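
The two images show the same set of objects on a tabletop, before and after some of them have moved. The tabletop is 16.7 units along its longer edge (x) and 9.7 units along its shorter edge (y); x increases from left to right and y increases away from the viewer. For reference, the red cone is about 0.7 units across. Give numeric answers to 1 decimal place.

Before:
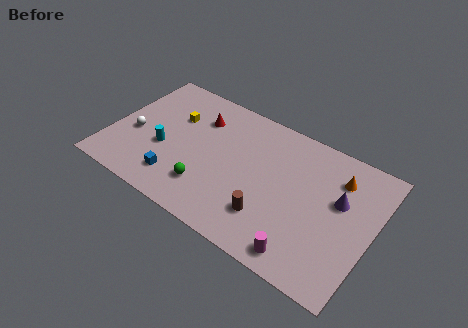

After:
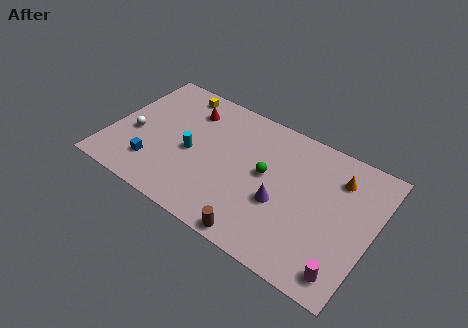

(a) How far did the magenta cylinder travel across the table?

2.5

From (13.0, 1.2) to (15.5, 1.4), the magenta cylinder covered √(2.5² + 0.2²) ≈ 2.5 units.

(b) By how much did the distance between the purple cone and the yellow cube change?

-1.9

Before: roughly 10.8 units apart; after: 8.9. That's 1.9 units closer together.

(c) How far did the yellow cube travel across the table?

2.0

The yellow cube moved from about (3.7, 6.5) to (3.5, 8.5), a distance of √(0.2² + 2.0²) ≈ 2.0.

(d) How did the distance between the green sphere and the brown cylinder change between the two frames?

+0.5

They were about 4.0 units apart before and 4.5 after — 0.5 units further apart.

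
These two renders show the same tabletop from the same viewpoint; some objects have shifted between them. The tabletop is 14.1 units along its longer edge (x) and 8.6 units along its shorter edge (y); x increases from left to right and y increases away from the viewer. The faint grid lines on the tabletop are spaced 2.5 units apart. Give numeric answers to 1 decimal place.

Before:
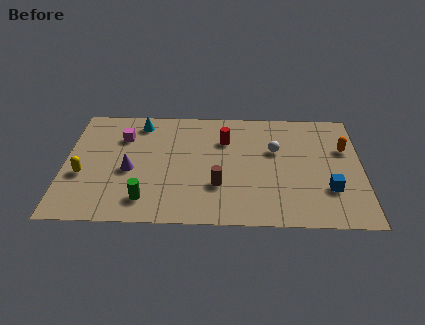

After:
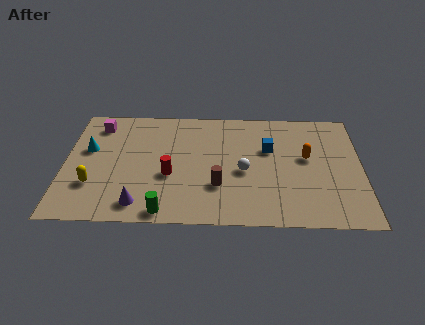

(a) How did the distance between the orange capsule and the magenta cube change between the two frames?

-0.4

They were about 10.6 units apart before and 10.2 after — 0.4 units closer together.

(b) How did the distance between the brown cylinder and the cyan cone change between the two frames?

+0.7

Before: roughly 6.0 units apart; after: 6.7. That's 0.7 units further apart.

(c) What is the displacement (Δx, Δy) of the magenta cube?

(-1.2, 0.9)

From the two frames, the magenta cube sits at roughly (2.7, 6.2) before and (1.5, 7.1) after.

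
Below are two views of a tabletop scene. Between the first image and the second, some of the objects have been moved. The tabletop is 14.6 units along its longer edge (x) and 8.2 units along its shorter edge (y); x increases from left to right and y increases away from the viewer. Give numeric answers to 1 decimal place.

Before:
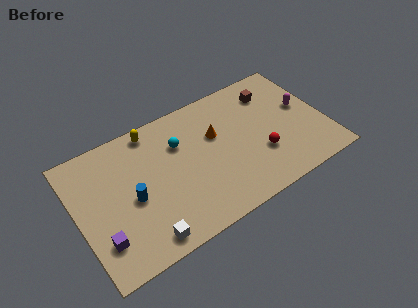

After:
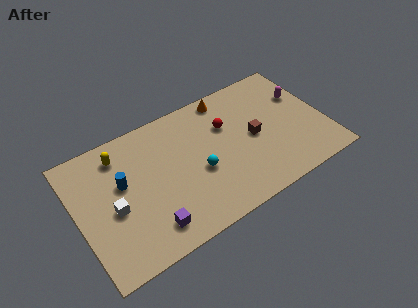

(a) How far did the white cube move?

3.0

The white cube was near (3.4, 1.0) before and (2.0, 3.6) after, so it travelled √(1.4² + 2.6²) ≈ 3.0 units.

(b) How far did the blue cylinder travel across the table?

1.3

From (3.1, 3.7) to (2.7, 4.9), the blue cylinder covered √(0.4² + 1.2²) ≈ 1.3 units.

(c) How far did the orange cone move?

2.3

From (8.3, 5.2) to (9.3, 7.3), the orange cone covered √(1.0² + 2.1²) ≈ 2.3 units.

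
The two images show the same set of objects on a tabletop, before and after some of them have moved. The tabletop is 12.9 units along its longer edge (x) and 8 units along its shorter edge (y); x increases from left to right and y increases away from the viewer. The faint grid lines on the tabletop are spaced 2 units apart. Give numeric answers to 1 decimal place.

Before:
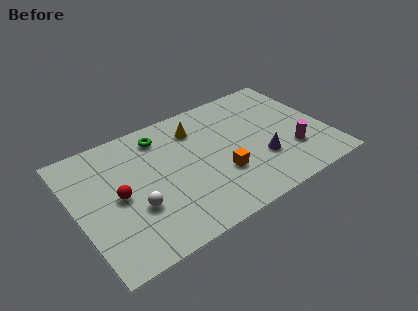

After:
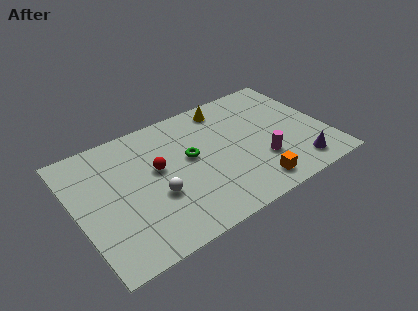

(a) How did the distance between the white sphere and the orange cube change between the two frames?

+0.6

The distance was about 4.4 in the first image and 5.0 in the second, so they moved 0.6 units further apart.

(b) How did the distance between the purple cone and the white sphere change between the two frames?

+0.8

They were about 6.5 units apart before and 7.3 after — 0.8 units further apart.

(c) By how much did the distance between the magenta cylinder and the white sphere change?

-2.7

Before: roughly 8.1 units apart; after: 5.4. That's 2.7 units closer together.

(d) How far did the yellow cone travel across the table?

1.8

The yellow cone was near (6.5, 6.2) before and (8.2, 6.9) after, so it travelled √(1.7² + 0.7²) ≈ 1.8 units.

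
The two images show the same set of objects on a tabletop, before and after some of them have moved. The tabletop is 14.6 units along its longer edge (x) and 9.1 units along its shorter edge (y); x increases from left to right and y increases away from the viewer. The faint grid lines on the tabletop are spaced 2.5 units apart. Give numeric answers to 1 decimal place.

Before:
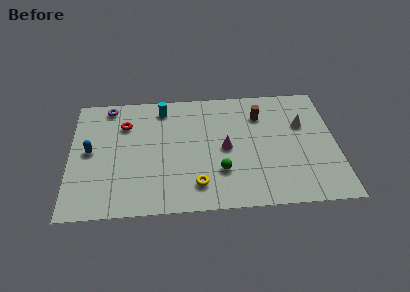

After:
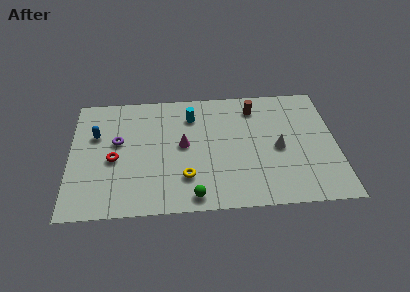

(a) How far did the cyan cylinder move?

1.7

The cyan cylinder was near (5.1, 7.7) before and (6.7, 7.0) after, so it travelled √(1.6² + 0.7²) ≈ 1.7 units.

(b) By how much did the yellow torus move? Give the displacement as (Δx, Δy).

(-0.6, 0.6)

The yellow torus was at about (6.9, 1.8) and moved to about (6.3, 2.4).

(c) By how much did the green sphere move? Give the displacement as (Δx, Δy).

(-1.5, -1.7)

The green sphere was at about (8.2, 2.7) and moved to about (6.7, 1.0).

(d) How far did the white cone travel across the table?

2.2

From (12.8, 5.9) to (11.4, 4.2), the white cone covered √(1.4² + 1.7²) ≈ 2.2 units.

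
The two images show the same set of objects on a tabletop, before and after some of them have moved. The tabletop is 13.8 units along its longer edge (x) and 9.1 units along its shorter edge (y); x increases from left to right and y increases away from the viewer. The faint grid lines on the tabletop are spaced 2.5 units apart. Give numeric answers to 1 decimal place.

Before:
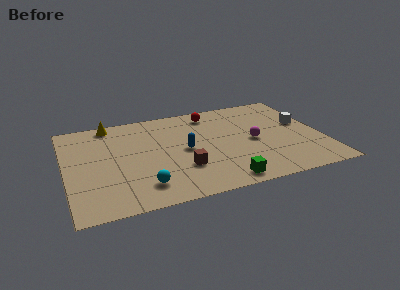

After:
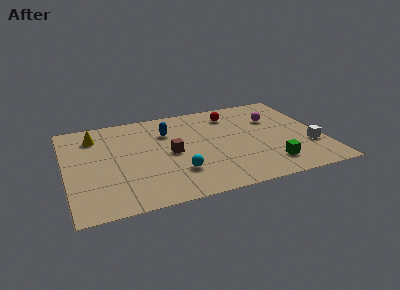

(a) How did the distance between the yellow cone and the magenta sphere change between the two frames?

+1.3

The distance was about 8.5 in the first image and 9.8 in the second, so they moved 1.3 units further apart.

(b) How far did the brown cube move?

1.7

From (6.1, 2.8) to (5.6, 4.4), the brown cube covered √(0.5² + 1.6²) ≈ 1.7 units.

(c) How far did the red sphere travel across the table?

1.2

The red sphere was near (8.1, 7.7) before and (9.2, 7.3) after, so it travelled √(1.1² + 0.4²) ≈ 1.2 units.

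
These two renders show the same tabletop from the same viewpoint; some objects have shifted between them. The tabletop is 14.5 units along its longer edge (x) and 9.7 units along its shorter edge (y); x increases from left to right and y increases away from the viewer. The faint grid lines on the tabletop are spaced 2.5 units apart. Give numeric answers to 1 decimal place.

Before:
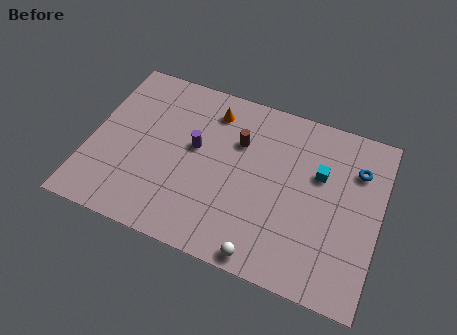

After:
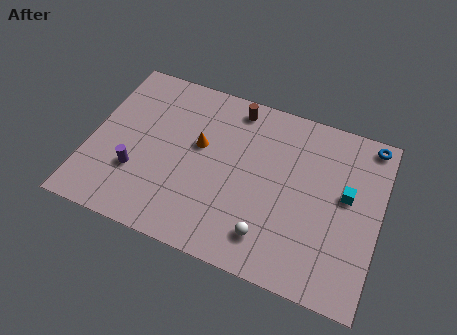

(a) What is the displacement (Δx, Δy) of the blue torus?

(0.5, 1.7)

From the two frames, the blue torus sits at roughly (13.2, 7.1) before and (13.7, 8.8) after.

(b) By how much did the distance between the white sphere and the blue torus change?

+0.7

The distance was about 7.5 in the first image and 8.2 in the second, so they moved 0.7 units further apart.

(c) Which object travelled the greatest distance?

the purple cylinder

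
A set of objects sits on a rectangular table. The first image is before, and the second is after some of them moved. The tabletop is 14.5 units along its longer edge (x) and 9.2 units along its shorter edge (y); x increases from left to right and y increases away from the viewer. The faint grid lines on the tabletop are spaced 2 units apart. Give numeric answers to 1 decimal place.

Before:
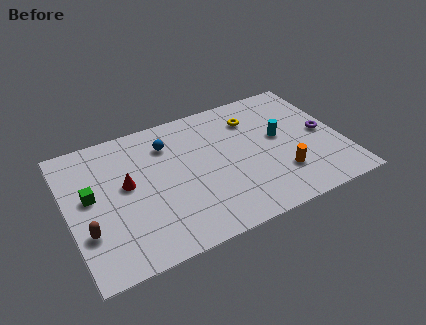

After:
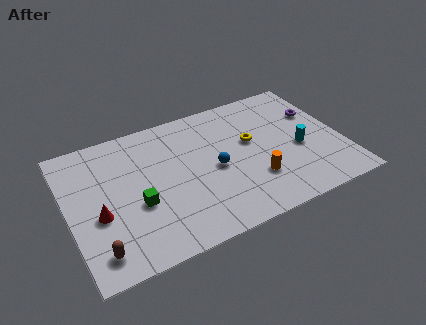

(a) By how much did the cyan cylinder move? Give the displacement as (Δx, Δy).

(0.9, -1.2)

The cyan cylinder started near (11.3, 5.1) and ended near (12.2, 3.9).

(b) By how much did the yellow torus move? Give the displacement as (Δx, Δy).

(-0.3, -1.6)

From the two frames, the yellow torus sits at roughly (10.1, 7.0) before and (9.8, 5.4) after.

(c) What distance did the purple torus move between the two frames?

1.6

The purple torus was near (13.6, 4.5) before and (13.5, 6.1) after, so it travelled √(0.1² + 1.6²) ≈ 1.6 units.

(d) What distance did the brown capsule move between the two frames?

1.5

The brown capsule moved from about (0.8, 2.9) to (1.2, 1.5), a distance of √(0.4² + 1.4²) ≈ 1.5.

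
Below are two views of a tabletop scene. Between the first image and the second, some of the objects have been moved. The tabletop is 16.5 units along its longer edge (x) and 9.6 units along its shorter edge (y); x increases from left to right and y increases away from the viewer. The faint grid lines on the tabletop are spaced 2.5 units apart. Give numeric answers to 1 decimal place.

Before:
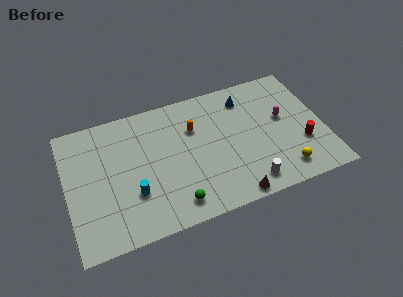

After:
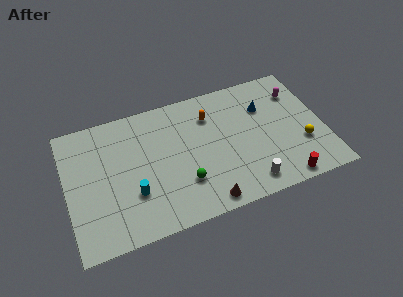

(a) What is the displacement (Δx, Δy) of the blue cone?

(1.1, -1.1)

From the two frames, the blue cone sits at roughly (11.8, 7.8) before and (12.9, 6.7) after.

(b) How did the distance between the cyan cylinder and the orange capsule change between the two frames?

+1.2

The distance was about 5.5 in the first image and 6.7 in the second, so they moved 1.2 units further apart.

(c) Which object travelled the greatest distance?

the red cylinder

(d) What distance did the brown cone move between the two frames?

1.7

The brown cone moved from about (10.2, 0.8) to (8.5, 1.0), a distance of √(1.7² + 0.2²) ≈ 1.7.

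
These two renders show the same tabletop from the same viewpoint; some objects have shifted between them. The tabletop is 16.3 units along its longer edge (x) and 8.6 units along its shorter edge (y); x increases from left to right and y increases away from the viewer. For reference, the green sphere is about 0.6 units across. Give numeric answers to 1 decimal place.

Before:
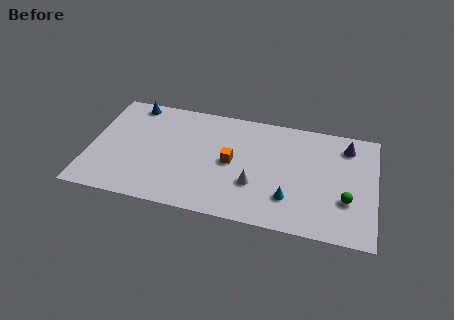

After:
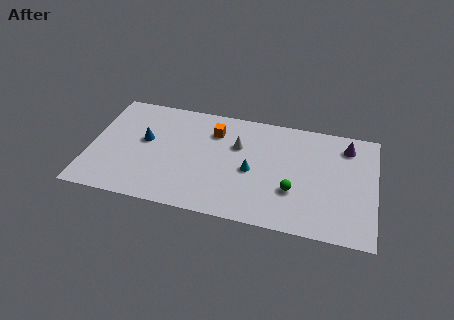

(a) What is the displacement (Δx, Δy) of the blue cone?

(0.9, -2.8)

The blue cone started near (2.2, 7.7) and ended near (3.1, 4.9).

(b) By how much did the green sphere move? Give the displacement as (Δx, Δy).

(-3.0, 0.0)

From the two frames, the green sphere sits at roughly (14.7, 2.9) before and (11.7, 2.9) after.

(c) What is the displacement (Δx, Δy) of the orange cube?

(-1.1, 2.2)

From the two frames, the orange cube sits at roughly (8.1, 4.3) before and (7.0, 6.5) after.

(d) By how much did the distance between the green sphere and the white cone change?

-0.9

Before: roughly 5.2 units apart; after: 4.3. That's 0.9 units closer together.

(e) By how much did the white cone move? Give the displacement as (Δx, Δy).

(-1.1, 2.8)

From the two frames, the white cone sits at roughly (9.5, 2.9) before and (8.4, 5.7) after.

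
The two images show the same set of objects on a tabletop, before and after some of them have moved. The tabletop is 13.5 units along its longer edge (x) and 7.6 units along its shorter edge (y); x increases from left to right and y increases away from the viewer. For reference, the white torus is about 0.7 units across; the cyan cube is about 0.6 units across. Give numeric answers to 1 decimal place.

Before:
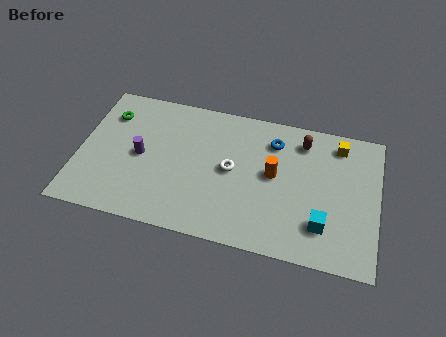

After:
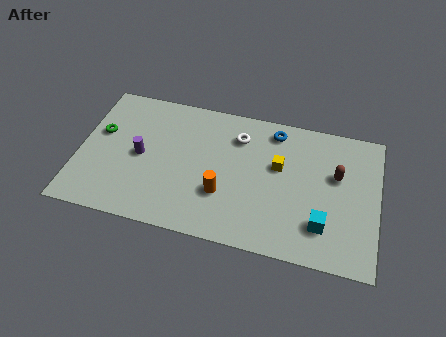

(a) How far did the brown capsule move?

2.2

From (10.0, 6.2) to (11.6, 4.7), the brown capsule covered √(1.6² + 1.5²) ≈ 2.2 units.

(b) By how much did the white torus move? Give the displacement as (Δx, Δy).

(0.2, 1.9)

The white torus was at about (6.9, 3.9) and moved to about (7.1, 5.8).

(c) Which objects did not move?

the cyan cube and the purple cylinder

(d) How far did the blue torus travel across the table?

0.6

From (8.7, 5.9) to (8.7, 6.5), the blue torus covered √(0.0² + 0.6²) ≈ 0.6 units.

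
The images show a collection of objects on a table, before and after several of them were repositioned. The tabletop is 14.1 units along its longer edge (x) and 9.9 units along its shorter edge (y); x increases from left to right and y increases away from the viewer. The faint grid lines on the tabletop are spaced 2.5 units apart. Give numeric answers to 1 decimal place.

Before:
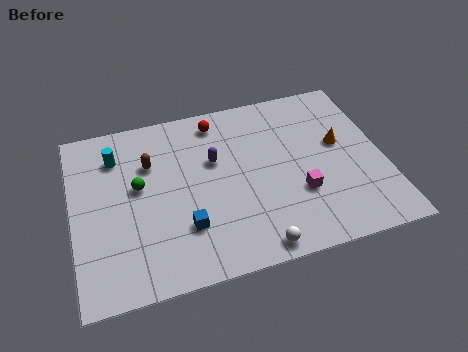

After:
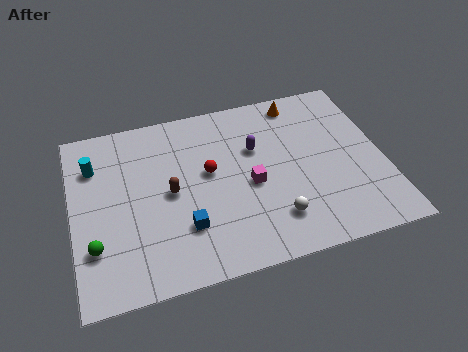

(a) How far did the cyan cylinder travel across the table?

1.0

The cyan cylinder moved from about (2.1, 7.6) to (1.1, 7.3), a distance of √(1.0² + 0.3²) ≈ 1.0.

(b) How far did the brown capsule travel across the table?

2.1

The brown capsule was near (3.6, 6.8) before and (4.4, 4.9) after, so it travelled √(0.8² + 1.9²) ≈ 2.1 units.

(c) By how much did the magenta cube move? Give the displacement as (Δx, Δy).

(-2.1, 1.1)

The magenta cube started near (10.1, 3.3) and ended near (8.0, 4.4).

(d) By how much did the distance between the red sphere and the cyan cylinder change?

+0.6

Before: roughly 4.8 units apart; after: 5.4. That's 0.6 units further apart.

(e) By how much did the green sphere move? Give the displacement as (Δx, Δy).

(-2.1, -2.8)

The green sphere started near (3.0, 5.6) and ended near (0.9, 2.8).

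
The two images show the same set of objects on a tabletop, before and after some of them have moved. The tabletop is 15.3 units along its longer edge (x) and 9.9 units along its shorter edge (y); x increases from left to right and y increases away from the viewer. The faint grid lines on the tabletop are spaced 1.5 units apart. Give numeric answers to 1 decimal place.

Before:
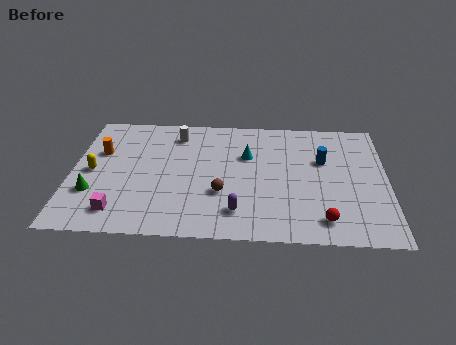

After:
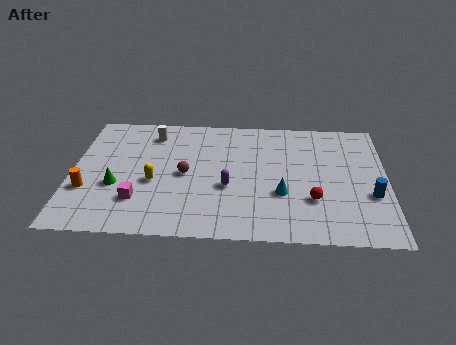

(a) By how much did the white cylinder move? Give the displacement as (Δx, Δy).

(-1.2, 0.0)

From the two frames, the white cylinder sits at roughly (5.0, 8.1) before and (3.8, 8.1) after.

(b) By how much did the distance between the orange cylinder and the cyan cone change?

+2.2

The distance was about 7.2 in the first image and 9.4 in the second, so they moved 2.2 units further apart.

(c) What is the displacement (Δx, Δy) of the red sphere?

(-0.5, 1.5)

The red sphere started near (12.2, 1.6) and ended near (11.7, 3.1).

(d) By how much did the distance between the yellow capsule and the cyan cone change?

-1.5

Before: roughly 7.7 units apart; after: 6.2. That's 1.5 units closer together.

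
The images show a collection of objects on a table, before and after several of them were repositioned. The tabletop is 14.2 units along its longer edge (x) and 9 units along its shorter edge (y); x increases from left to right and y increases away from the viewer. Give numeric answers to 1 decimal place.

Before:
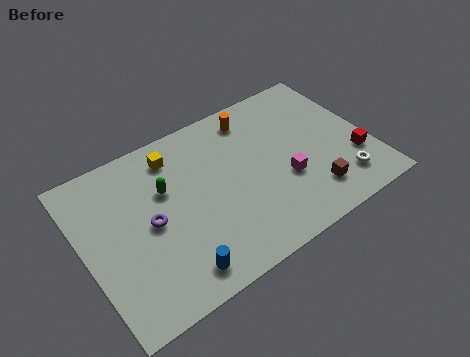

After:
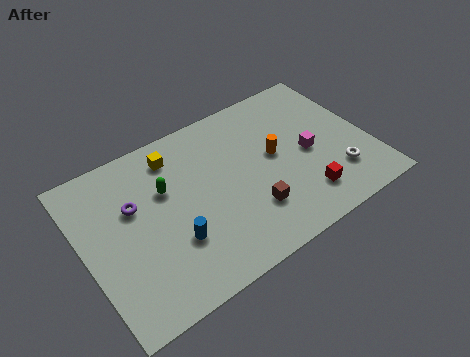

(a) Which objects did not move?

the yellow cube and the green capsule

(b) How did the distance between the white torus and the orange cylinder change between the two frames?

-3.0

Before: roughly 6.7 units apart; after: 3.7. That's 3.0 units closer together.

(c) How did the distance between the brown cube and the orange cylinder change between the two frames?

-3.1

The distance was about 6.0 in the first image and 2.9 in the second, so they moved 3.1 units closer together.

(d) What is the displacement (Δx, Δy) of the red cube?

(-2.8, -0.9)

The red cube was at about (13.3, 2.8) and moved to about (10.5, 1.9).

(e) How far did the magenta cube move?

1.7

The magenta cube moved from about (9.8, 3.3) to (11.2, 4.2), a distance of √(1.4² + 0.9²) ≈ 1.7.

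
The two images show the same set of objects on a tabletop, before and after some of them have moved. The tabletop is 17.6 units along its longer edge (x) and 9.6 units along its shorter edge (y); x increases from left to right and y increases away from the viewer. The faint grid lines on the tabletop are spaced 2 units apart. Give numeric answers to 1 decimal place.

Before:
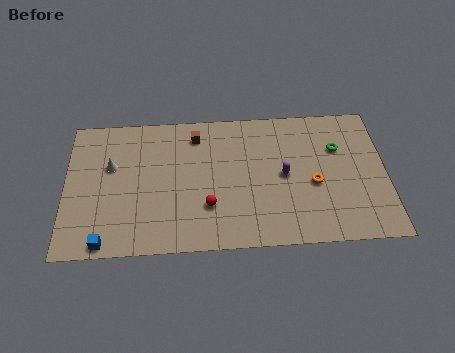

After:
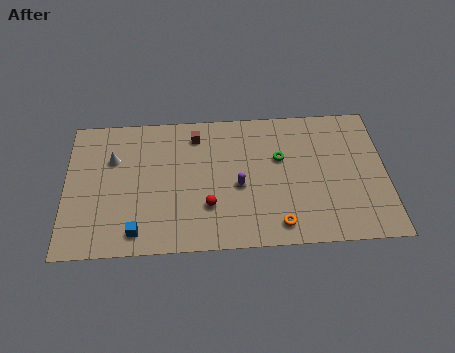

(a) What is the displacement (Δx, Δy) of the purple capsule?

(-2.5, -0.6)

The purple capsule started near (12.0, 4.8) and ended near (9.5, 4.2).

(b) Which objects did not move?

the red sphere and the brown cube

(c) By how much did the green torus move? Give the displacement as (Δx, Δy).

(-3.2, -0.5)

The green torus was at about (15.0, 6.5) and moved to about (11.8, 6.0).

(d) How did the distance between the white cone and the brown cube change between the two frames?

-0.3

Before: roughly 5.1 units apart; after: 4.8. That's 0.3 units closer together.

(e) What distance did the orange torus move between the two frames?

3.4

The orange torus was near (13.6, 4.1) before and (11.6, 1.4) after, so it travelled √(2.0² + 2.7²) ≈ 3.4 units.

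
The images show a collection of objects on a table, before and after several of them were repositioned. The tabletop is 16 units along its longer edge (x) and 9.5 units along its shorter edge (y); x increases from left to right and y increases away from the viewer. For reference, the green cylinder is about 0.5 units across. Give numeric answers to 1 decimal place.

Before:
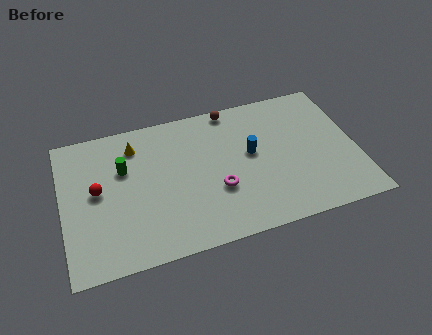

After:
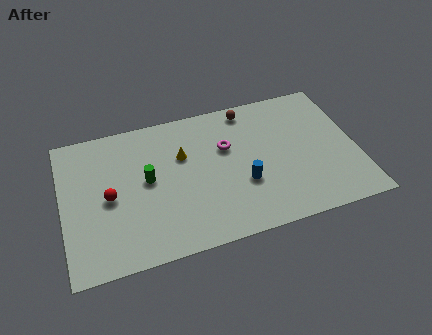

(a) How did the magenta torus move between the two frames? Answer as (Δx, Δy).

(0.7, 2.7)

From the two frames, the magenta torus sits at roughly (8.3, 3.4) before and (9.0, 6.1) after.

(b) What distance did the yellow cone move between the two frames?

2.9

From (4.1, 7.6) to (6.6, 6.2), the yellow cone covered √(2.5² + 1.4²) ≈ 2.9 units.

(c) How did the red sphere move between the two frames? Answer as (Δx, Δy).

(0.6, -0.6)

The red sphere was at about (1.9, 5.1) and moved to about (2.5, 4.5).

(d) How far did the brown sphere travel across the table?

0.9

The brown sphere was near (9.5, 8.7) before and (10.4, 8.4) after, so it travelled √(0.9² + 0.3²) ≈ 0.9 units.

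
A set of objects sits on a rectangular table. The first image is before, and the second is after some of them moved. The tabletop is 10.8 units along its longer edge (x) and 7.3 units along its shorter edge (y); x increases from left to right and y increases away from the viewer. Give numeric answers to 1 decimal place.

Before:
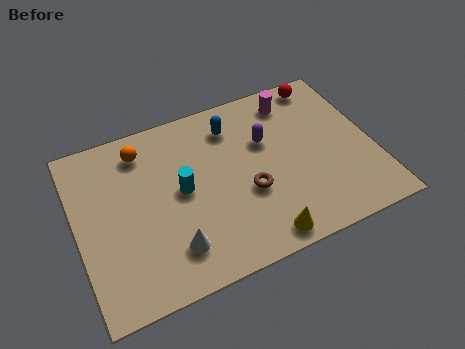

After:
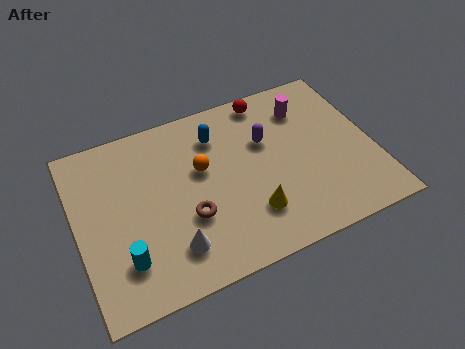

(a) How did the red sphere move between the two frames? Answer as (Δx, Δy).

(-2.1, 0.0)

From the two frames, the red sphere sits at roughly (9.4, 6.5) before and (7.3, 6.5) after.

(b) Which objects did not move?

the white cone and the purple capsule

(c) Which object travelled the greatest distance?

the cyan cylinder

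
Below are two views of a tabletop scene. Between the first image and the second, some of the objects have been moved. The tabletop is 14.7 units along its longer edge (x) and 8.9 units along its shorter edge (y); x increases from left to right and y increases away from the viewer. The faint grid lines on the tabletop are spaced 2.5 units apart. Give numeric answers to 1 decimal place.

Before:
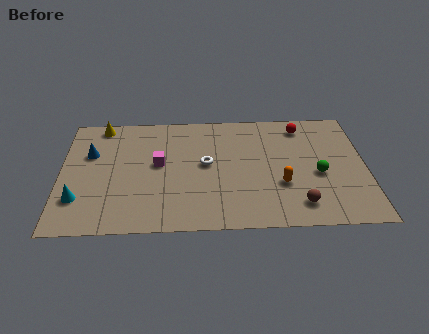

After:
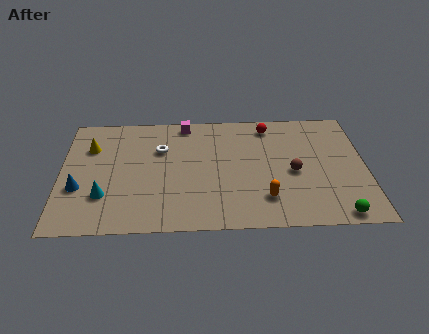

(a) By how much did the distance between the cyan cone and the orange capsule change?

-2.0

Before: roughly 9.7 units apart; after: 7.7. That's 2.0 units closer together.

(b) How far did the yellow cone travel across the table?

1.8

The yellow cone moved from about (1.9, 8.0) to (1.4, 6.3), a distance of √(0.5² + 1.7²) ≈ 1.8.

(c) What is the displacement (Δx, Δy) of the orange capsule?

(-0.8, -1.0)

The orange capsule started near (10.6, 3.1) and ended near (9.8, 2.1).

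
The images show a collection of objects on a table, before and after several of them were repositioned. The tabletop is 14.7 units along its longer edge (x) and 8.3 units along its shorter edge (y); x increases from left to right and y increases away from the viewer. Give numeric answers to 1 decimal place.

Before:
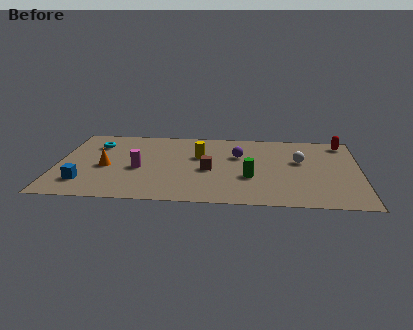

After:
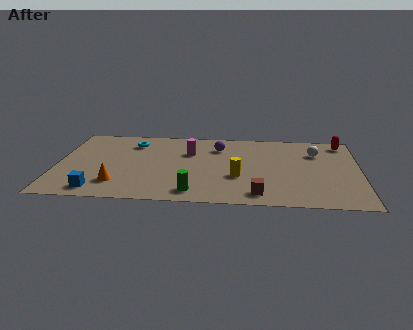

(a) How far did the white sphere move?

1.3

The white sphere moved from about (11.8, 5.0) to (12.6, 6.0), a distance of √(0.8² + 1.0²) ≈ 1.3.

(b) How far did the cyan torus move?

1.8

From (1.8, 6.2) to (3.6, 6.5), the cyan torus covered √(1.8² + 0.3²) ≈ 1.8 units.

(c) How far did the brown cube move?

3.5

The brown cube was near (7.4, 3.7) before and (9.8, 1.2) after, so it travelled √(2.4² + 2.5²) ≈ 3.5 units.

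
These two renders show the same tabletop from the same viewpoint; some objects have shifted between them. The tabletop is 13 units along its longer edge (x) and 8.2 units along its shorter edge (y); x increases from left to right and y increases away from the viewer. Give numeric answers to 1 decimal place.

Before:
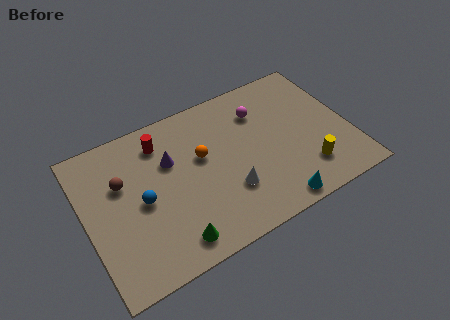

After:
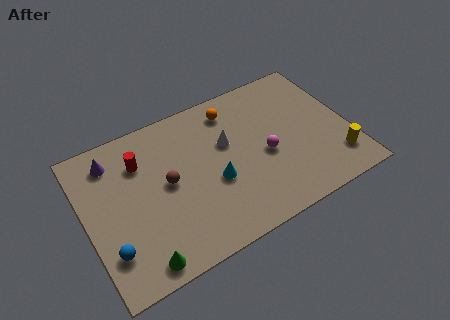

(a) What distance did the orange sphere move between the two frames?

2.6

From (5.8, 4.9) to (7.6, 6.8), the orange sphere covered √(1.8² + 1.9²) ≈ 2.6 units.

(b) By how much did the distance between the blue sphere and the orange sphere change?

+4.9

Before: roughly 3.3 units apart; after: 8.2. That's 4.9 units further apart.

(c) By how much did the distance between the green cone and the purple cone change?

+1.6

They were about 4.2 units apart before and 5.8 after — 1.6 units further apart.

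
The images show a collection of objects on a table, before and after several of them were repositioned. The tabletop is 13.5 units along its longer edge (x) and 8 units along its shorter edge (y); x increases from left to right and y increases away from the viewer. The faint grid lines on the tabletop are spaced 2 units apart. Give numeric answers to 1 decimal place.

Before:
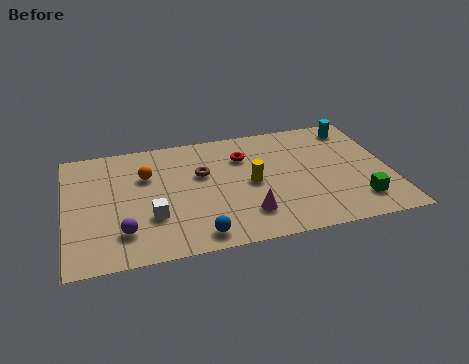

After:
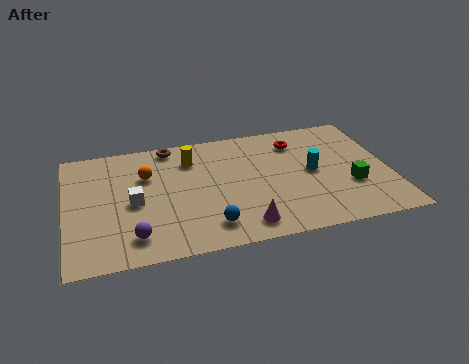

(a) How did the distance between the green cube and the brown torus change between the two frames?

+1.4

They were about 7.1 units apart before and 8.5 after — 1.4 units further apart.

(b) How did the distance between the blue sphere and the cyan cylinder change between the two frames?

-3.9

The distance was about 9.1 in the first image and 5.2 in the second, so they moved 3.9 units closer together.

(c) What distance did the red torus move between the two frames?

2.4

The red torus moved from about (7.5, 5.8) to (9.8, 6.3), a distance of √(2.3² + 0.5²) ≈ 2.4.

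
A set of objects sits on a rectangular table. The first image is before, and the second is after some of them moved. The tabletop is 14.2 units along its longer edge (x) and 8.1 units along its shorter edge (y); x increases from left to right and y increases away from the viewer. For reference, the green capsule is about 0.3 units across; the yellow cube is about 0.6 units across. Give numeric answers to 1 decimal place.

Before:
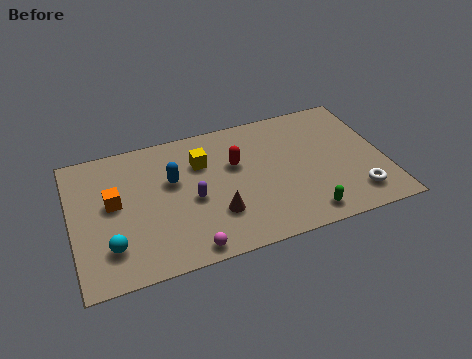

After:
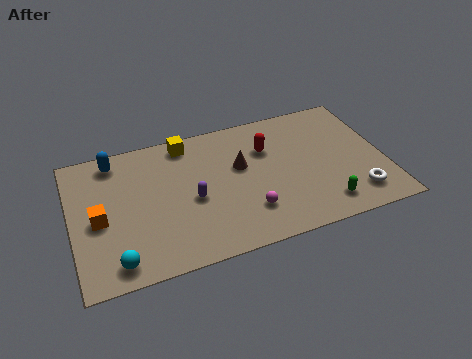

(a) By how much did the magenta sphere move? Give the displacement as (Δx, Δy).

(2.8, 1.3)

The magenta sphere was at about (5.0, 0.8) and moved to about (7.8, 2.1).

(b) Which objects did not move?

the white torus and the purple capsule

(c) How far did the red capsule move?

1.6

The red capsule moved from about (7.5, 5.1) to (9.0, 5.6), a distance of √(1.5² + 0.5²) ≈ 1.6.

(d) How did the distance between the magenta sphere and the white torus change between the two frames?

-2.8

Before: roughly 7.7 units apart; after: 4.9. That's 2.8 units closer together.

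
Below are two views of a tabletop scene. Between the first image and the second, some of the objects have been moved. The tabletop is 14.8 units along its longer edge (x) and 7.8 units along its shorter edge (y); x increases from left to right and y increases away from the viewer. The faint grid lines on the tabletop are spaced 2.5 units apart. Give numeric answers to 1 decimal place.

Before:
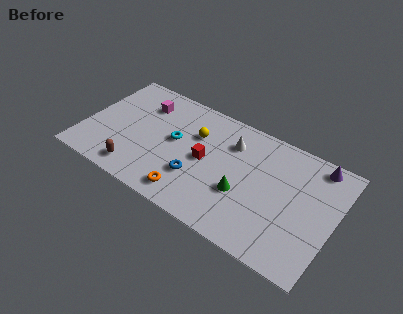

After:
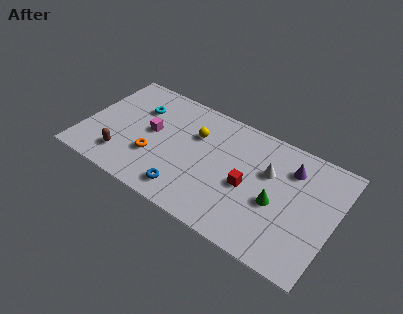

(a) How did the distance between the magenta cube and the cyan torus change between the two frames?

-1.1

The distance was about 2.7 in the first image and 1.6 in the second, so they moved 1.1 units closer together.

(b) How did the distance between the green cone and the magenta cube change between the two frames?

+0.5

Before: roughly 7.2 units apart; after: 7.7. That's 0.5 units further apart.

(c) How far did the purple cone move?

1.7

The purple cone was near (13.4, 6.9) before and (12.0, 5.9) after, so it travelled √(1.4² + 1.0²) ≈ 1.7 units.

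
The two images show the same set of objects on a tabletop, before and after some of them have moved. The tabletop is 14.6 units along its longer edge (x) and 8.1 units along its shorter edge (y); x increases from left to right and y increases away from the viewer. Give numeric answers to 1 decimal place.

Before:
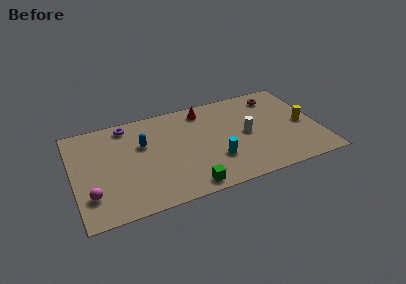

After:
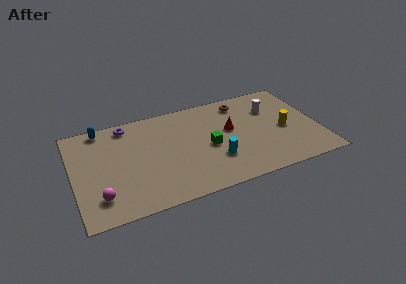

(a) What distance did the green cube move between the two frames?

3.2

From (6.5, 0.9) to (8.0, 3.7), the green cube covered √(1.5² + 2.8²) ≈ 3.2 units.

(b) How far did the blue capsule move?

3.1

From (4.2, 5.2) to (1.9, 7.3), the blue capsule covered √(2.3² + 2.1²) ≈ 3.1 units.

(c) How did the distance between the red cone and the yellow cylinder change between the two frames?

-3.1

Before: roughly 6.5 units apart; after: 3.4. That's 3.1 units closer together.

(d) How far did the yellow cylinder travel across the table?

1.1

The yellow cylinder moved from about (13.7, 3.8) to (12.6, 3.7), a distance of √(1.1² + 0.1²) ≈ 1.1.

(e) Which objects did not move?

the cyan cylinder and the purple torus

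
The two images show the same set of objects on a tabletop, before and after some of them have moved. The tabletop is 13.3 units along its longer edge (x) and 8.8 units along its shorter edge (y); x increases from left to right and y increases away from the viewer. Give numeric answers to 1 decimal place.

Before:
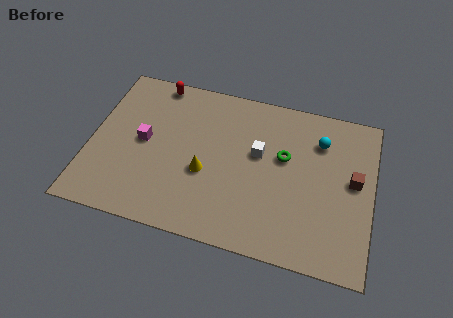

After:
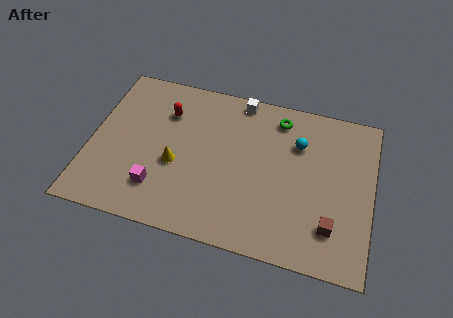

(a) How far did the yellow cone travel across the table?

1.4

The yellow cone moved from about (5.5, 3.5) to (4.1, 3.6), a distance of √(1.4² + 0.1²) ≈ 1.4.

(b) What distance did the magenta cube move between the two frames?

2.6

The magenta cube moved from about (2.5, 4.5) to (3.4, 2.1), a distance of √(0.9² + 2.4²) ≈ 2.6.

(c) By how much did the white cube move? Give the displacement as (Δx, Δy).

(-1.1, 2.8)

From the two frames, the white cube sits at roughly (7.9, 5.2) before and (6.8, 8.0) after.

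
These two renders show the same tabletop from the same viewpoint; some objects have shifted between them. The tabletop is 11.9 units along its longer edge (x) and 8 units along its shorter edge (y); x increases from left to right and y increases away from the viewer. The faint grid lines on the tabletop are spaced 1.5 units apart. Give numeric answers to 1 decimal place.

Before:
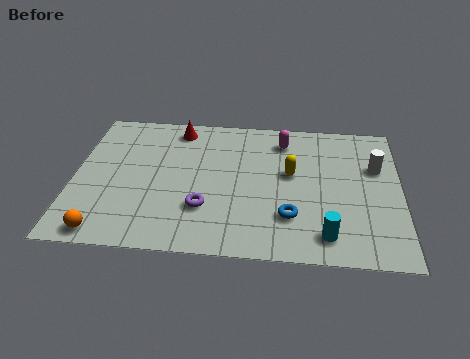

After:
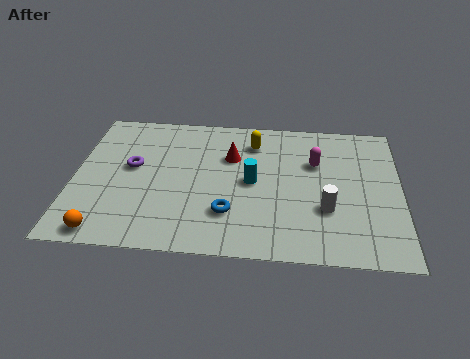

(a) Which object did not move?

the orange sphere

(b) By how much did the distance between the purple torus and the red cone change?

-0.9

Before: roughly 4.6 units apart; after: 3.7. That's 0.9 units closer together.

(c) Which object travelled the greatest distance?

the cyan cylinder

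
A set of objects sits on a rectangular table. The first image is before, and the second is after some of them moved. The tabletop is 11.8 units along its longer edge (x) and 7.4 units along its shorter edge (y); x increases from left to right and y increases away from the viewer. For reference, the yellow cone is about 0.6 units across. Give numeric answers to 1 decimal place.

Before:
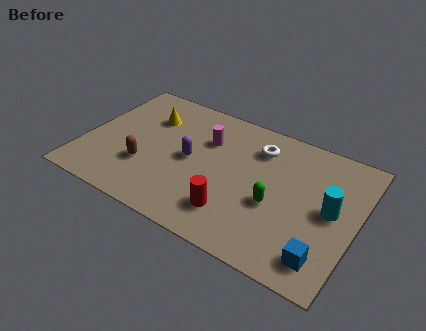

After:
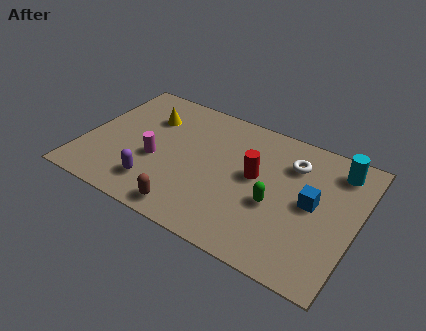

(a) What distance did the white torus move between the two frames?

1.5

The white torus was near (7.3, 5.7) before and (8.8, 5.5) after, so it travelled √(1.5² + 0.2²) ≈ 1.5 units.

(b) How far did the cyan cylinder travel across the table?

2.3

The cyan cylinder moved from about (10.7, 3.8) to (10.7, 6.1), a distance of √(0.0² + 2.3²) ≈ 2.3.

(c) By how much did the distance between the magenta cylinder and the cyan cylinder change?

+2.4

The distance was about 5.7 in the first image and 8.1 in the second, so they moved 2.4 units further apart.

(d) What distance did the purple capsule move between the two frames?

2.4

From (4.6, 3.7) to (3.4, 1.6), the purple capsule covered √(1.2² + 2.1²) ≈ 2.4 units.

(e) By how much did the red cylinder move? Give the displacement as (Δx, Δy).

(0.6, 2.4)

The red cylinder was at about (6.8, 1.7) and moved to about (7.4, 4.1).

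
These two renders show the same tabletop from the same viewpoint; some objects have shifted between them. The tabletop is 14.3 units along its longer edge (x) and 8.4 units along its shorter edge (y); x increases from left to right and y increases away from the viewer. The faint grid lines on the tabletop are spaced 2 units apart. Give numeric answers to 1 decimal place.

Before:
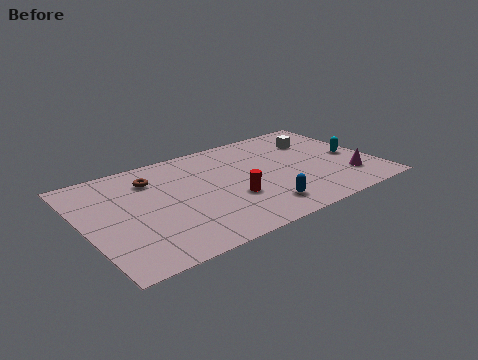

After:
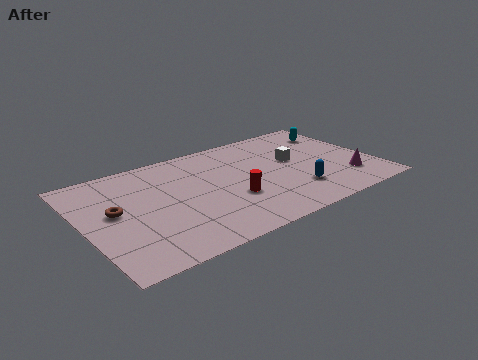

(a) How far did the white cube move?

1.9

The white cube was near (11.9, 6.1) before and (10.5, 4.8) after, so it travelled √(1.4² + 1.3²) ≈ 1.9 units.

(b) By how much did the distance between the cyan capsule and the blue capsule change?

-0.4

Before: roughly 5.6 units apart; after: 5.2. That's 0.4 units closer together.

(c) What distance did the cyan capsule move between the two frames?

2.6

The cyan capsule moved from about (13.3, 3.9) to (13.1, 6.5), a distance of √(0.2² + 2.6²) ≈ 2.6.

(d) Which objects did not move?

the magenta cone and the red cylinder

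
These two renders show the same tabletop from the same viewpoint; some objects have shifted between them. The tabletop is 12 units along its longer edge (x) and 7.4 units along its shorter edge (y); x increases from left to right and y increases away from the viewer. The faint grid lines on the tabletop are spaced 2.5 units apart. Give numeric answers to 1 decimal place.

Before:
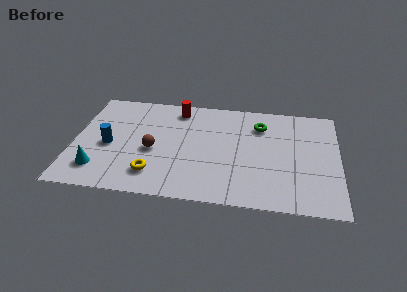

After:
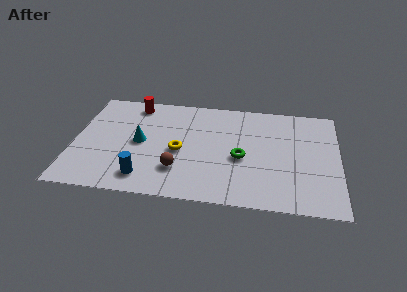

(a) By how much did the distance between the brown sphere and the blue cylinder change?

-0.3

The distance was about 2.0 in the first image and 1.7 in the second, so they moved 0.3 units closer together.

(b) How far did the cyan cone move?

2.8

From (1.2, 1.6) to (3.0, 3.7), the cyan cone covered √(1.8² + 2.1²) ≈ 2.8 units.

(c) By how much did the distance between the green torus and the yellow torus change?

-3.4

Before: roughly 6.2 units apart; after: 2.8. That's 3.4 units closer together.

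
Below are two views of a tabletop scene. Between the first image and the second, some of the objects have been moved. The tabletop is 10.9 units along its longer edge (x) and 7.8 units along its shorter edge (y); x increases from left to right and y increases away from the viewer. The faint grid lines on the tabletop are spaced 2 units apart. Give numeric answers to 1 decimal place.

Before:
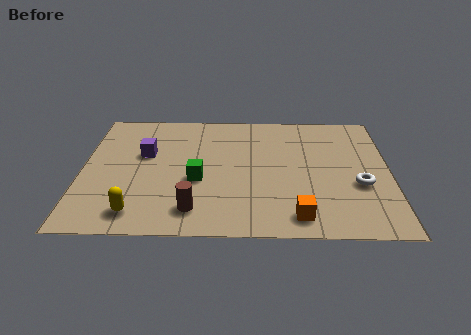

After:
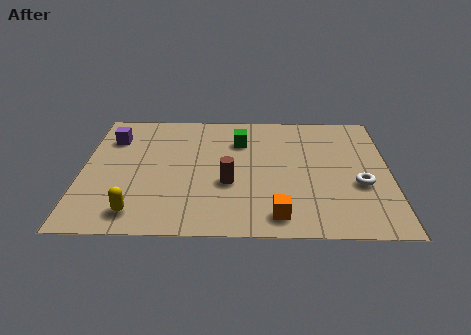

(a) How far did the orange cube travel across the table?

0.7

The orange cube moved from about (7.6, 1.1) to (6.9, 1.1), a distance of √(0.7² + 0.0²) ≈ 0.7.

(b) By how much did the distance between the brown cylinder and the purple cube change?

+1.2

Before: roughly 3.8 units apart; after: 5.0. That's 1.2 units further apart.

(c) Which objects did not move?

the yellow capsule and the white torus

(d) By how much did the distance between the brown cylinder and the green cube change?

+0.9

Before: roughly 1.8 units apart; after: 2.7. That's 0.9 units further apart.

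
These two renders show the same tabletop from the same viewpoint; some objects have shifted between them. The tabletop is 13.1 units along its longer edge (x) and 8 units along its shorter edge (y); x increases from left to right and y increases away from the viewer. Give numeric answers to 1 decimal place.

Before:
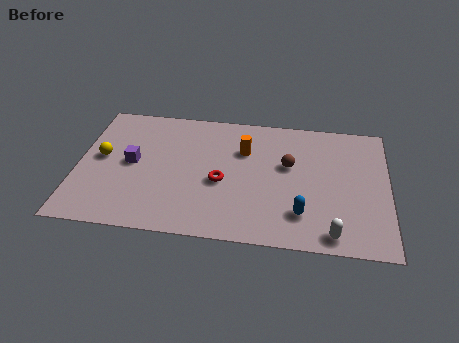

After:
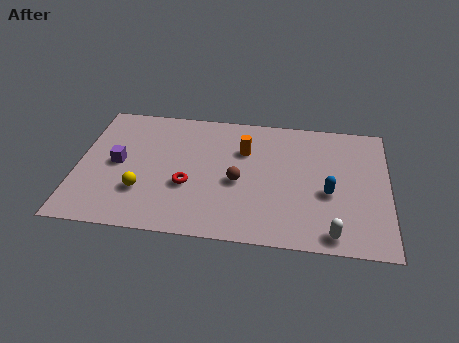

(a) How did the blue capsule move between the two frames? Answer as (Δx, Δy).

(1.1, 1.4)

The blue capsule was at about (9.5, 1.9) and moved to about (10.6, 3.3).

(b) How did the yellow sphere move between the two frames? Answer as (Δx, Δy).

(1.8, -1.9)

From the two frames, the yellow sphere sits at roughly (1.0, 4.3) before and (2.8, 2.4) after.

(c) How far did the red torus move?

1.5

From (6.1, 3.4) to (4.7, 3.0), the red torus covered √(1.4² + 0.4²) ≈ 1.5 units.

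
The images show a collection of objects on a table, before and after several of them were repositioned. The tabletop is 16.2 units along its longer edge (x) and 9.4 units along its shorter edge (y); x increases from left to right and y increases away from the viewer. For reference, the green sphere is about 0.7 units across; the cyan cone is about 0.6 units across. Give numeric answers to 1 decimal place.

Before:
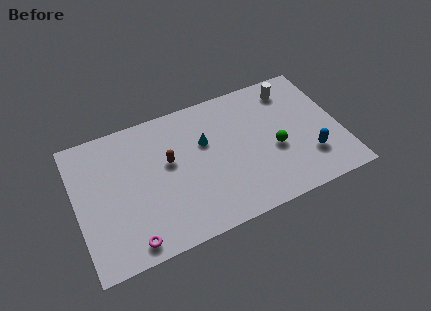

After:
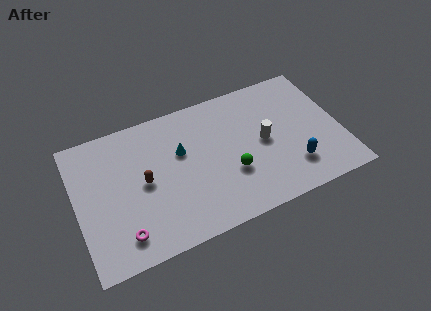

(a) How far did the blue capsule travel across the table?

1.1

The blue capsule was near (14.1, 2.6) before and (13.0, 2.3) after, so it travelled √(1.1² + 0.3²) ≈ 1.1 units.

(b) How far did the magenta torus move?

0.7

The magenta torus was near (2.9, 1.1) before and (2.5, 1.7) after, so it travelled √(0.4² + 0.6²) ≈ 0.7 units.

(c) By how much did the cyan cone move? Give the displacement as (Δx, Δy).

(-1.5, -0.1)

The cyan cone was at about (8.0, 6.0) and moved to about (6.5, 5.9).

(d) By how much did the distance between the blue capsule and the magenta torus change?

-0.8

They were about 11.3 units apart before and 10.5 after — 0.8 units closer together.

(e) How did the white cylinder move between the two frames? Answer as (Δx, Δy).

(-2.1, -3.1)

From the two frames, the white cylinder sits at roughly (13.6, 7.8) before and (11.5, 4.7) after.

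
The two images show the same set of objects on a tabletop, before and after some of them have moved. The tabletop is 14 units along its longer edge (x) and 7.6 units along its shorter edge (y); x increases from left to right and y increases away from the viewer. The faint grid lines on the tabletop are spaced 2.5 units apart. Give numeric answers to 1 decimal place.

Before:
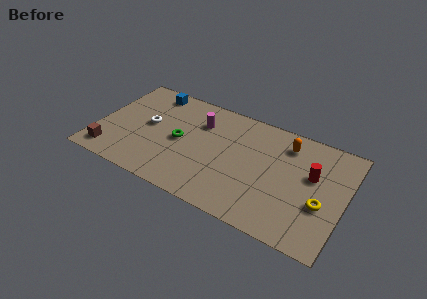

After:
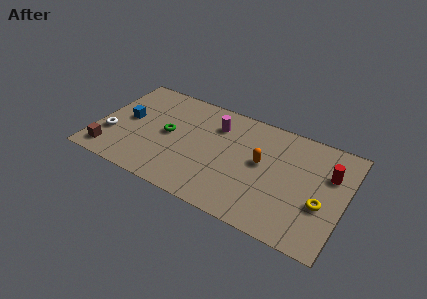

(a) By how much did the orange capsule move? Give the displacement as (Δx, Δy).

(-1.2, -1.9)

The orange capsule was at about (10.5, 6.1) and moved to about (9.3, 4.2).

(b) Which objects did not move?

the yellow torus and the brown cube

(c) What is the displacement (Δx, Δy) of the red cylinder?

(0.9, 0.5)

The red cylinder started near (12.1, 4.6) and ended near (13.0, 5.1).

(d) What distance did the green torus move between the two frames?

0.7

From (4.7, 3.7) to (4.0, 3.9), the green torus covered √(0.7² + 0.2²) ≈ 0.7 units.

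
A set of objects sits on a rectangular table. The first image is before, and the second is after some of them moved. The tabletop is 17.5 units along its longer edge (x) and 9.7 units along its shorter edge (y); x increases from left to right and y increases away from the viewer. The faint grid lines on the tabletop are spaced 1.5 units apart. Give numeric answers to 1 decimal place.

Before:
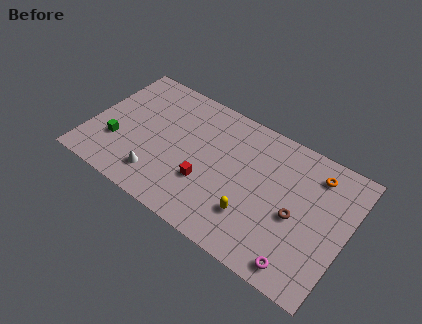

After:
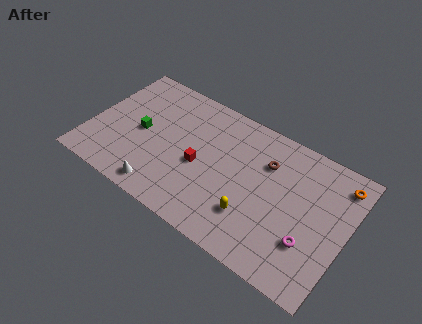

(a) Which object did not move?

the yellow capsule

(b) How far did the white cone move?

0.9

From (5.1, 2.0) to (5.5, 1.2), the white cone covered √(0.4² + 0.8²) ≈ 0.9 units.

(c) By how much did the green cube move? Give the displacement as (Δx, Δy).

(1.4, 1.6)

From the two frames, the green cube sits at roughly (2.0, 3.1) before and (3.4, 4.7) after.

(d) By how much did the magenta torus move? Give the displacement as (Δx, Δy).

(0.3, 1.8)

The magenta torus was at about (15.0, 1.2) and moved to about (15.3, 3.0).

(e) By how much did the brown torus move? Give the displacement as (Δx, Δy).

(-2.4, 2.6)

From the two frames, the brown torus sits at roughly (14.2, 4.3) before and (11.8, 6.9) after.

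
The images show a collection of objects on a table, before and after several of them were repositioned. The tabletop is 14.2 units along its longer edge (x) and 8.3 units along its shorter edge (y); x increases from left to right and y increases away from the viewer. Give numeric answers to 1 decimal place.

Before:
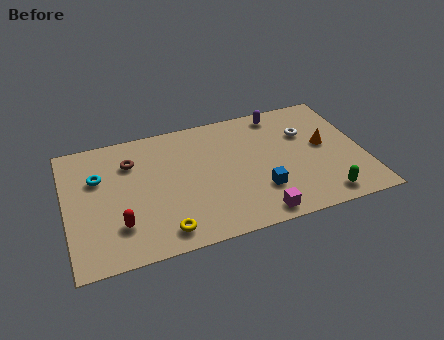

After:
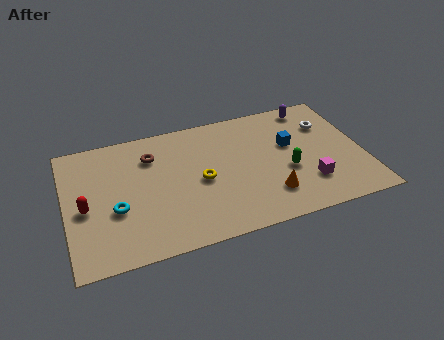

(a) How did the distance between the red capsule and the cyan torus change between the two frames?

-1.9

Before: roughly 3.4 units apart; after: 1.5. That's 1.9 units closer together.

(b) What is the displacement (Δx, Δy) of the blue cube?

(1.7, 2.6)

From the two frames, the blue cube sits at roughly (9.1, 2.4) before and (10.8, 5.0) after.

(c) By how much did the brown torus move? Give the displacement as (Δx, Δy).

(1.0, 0.1)

The brown torus started near (3.2, 6.1) and ended near (4.2, 6.2).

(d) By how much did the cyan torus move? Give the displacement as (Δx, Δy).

(0.7, -2.3)

The cyan torus started near (1.6, 5.5) and ended near (2.3, 3.2).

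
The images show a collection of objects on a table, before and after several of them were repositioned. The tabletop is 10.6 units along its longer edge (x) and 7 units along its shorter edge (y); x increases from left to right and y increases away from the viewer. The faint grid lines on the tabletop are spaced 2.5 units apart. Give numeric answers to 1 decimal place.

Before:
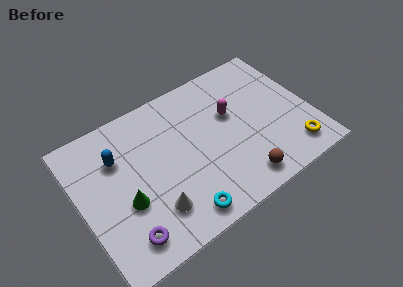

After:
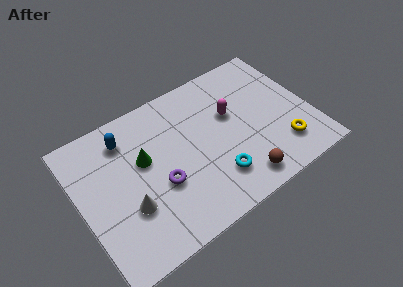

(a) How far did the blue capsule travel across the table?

0.9

The blue capsule moved from about (1.9, 4.9) to (2.4, 5.6), a distance of √(0.5² + 0.7²) ≈ 0.9.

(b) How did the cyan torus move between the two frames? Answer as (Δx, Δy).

(1.8, 0.8)

From the two frames, the cyan torus sits at roughly (4.1, 0.9) before and (5.9, 1.7) after.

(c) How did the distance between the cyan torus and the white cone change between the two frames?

+2.6

The distance was about 1.4 in the first image and 4.0 in the second, so they moved 2.6 units further apart.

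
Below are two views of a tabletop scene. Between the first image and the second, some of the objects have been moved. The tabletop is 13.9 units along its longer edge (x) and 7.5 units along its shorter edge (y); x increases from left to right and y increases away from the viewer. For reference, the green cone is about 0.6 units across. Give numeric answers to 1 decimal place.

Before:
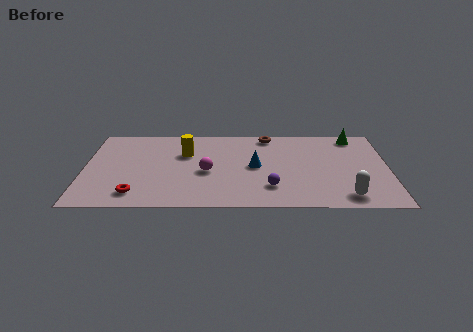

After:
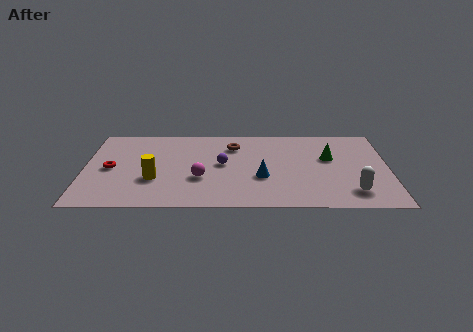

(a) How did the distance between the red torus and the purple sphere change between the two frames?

-1.0

The distance was about 6.1 in the first image and 5.1 in the second, so they moved 1.0 units closer together.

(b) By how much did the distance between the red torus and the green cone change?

-1.3

Before: roughly 11.3 units apart; after: 10.0. That's 1.3 units closer together.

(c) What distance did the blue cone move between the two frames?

1.0

From (7.8, 3.8) to (8.1, 2.8), the blue cone covered √(0.3² + 1.0²) ≈ 1.0 units.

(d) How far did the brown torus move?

1.9

The brown torus was near (8.4, 6.7) before and (6.8, 5.7) after, so it travelled √(1.6² + 1.0²) ≈ 1.9 units.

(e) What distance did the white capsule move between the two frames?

0.5

From (11.9, 1.1) to (12.2, 1.5), the white capsule covered √(0.3² + 0.4²) ≈ 0.5 units.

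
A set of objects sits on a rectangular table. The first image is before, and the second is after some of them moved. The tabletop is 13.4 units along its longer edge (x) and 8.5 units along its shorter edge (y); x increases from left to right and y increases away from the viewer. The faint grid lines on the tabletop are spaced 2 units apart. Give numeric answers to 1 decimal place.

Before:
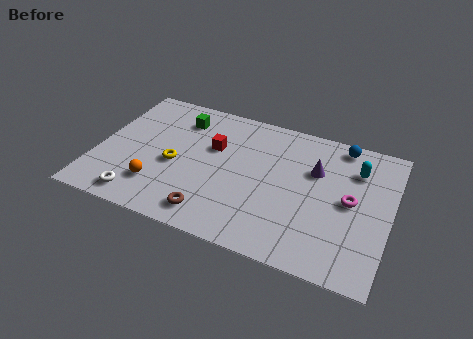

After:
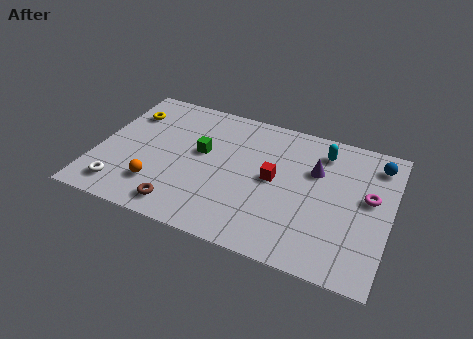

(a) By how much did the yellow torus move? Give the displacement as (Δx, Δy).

(-2.5, 2.6)

From the two frames, the yellow torus sits at roughly (3.6, 3.7) before and (1.1, 6.3) after.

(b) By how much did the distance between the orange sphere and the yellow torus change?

+2.9

Before: roughly 1.7 units apart; after: 4.6. That's 2.9 units further apart.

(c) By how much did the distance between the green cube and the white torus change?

-0.9

They were about 5.7 units apart before and 4.8 after — 0.9 units closer together.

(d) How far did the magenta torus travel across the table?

0.9

From (11.6, 4.3) to (12.4, 4.8), the magenta torus covered √(0.8² + 0.5²) ≈ 0.9 units.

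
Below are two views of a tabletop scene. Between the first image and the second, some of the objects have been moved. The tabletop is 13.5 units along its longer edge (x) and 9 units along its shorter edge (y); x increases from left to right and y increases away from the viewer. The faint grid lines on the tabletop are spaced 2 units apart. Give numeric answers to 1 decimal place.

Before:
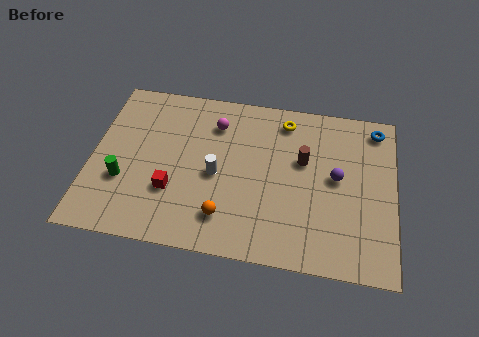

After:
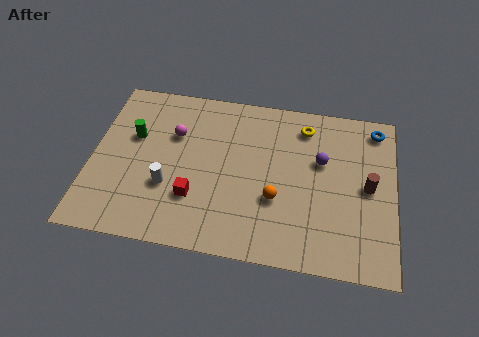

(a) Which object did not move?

the blue torus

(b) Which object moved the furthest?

the brown cylinder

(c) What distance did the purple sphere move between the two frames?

1.1

The purple sphere moved from about (10.9, 4.8) to (10.2, 5.6), a distance of √(0.7² + 0.8²) ≈ 1.1.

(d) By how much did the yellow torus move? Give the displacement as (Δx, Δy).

(0.9, -0.2)

From the two frames, the yellow torus sits at roughly (8.5, 7.6) before and (9.4, 7.4) after.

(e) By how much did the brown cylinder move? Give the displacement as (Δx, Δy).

(2.9, -1.0)

From the two frames, the brown cylinder sits at roughly (9.4, 5.5) before and (12.3, 4.5) after.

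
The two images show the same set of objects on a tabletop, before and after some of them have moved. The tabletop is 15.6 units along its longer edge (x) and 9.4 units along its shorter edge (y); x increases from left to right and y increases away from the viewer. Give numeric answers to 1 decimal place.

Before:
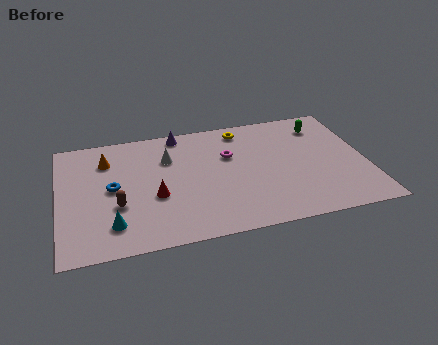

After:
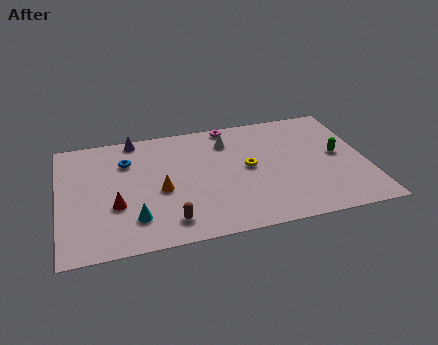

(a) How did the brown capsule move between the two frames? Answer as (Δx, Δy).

(2.5, -1.8)

The brown capsule was at about (2.9, 3.4) and moved to about (5.4, 1.6).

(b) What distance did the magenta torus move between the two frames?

2.5

The magenta torus was near (8.7, 6.1) before and (8.9, 8.6) after, so it travelled √(0.2² + 2.5²) ≈ 2.5 units.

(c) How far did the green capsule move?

2.7

The green capsule was near (13.6, 7.5) before and (14.2, 4.9) after, so it travelled √(0.6² + 2.6²) ≈ 2.7 units.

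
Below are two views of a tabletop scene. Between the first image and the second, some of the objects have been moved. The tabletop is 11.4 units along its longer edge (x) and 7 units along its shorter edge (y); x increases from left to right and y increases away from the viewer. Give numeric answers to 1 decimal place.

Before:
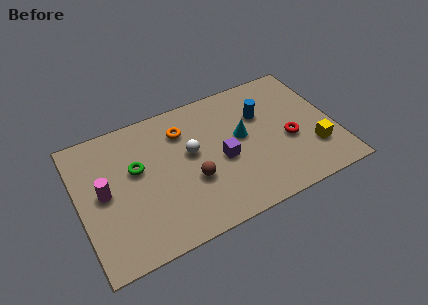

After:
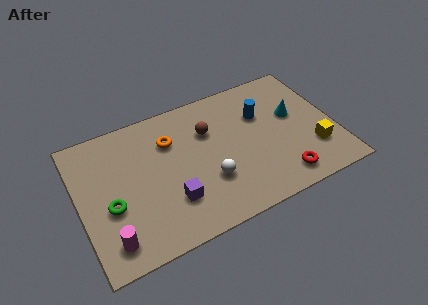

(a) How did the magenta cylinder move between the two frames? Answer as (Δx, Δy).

(0.0, -2.4)

The magenta cylinder was at about (1.1, 3.6) and moved to about (1.1, 1.2).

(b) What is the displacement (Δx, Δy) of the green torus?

(-1.3, -1.4)

The green torus started near (2.6, 4.2) and ended near (1.3, 2.8).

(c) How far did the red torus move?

1.9

From (9.3, 2.9) to (8.7, 1.1), the red torus covered √(0.6² + 1.8²) ≈ 1.9 units.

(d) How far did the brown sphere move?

2.4

The brown sphere moved from about (4.9, 2.6) to (5.9, 4.8), a distance of √(1.0² + 2.2²) ≈ 2.4.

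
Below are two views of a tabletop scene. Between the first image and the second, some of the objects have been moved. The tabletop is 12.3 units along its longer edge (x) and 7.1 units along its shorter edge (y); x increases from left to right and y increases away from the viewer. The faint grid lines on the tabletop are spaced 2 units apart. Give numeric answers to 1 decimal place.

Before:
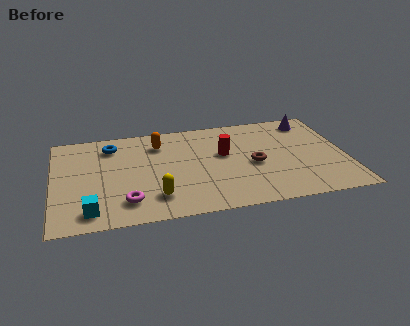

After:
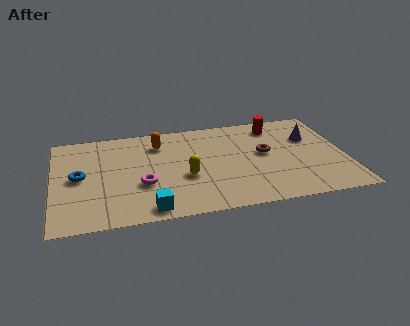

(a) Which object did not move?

the orange capsule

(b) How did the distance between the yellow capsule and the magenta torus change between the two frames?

+0.6

They were about 1.2 units apart before and 1.8 after — 0.6 units further apart.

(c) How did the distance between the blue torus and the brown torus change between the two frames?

+1.4

The distance was about 6.4 in the first image and 7.8 in the second, so they moved 1.4 units further apart.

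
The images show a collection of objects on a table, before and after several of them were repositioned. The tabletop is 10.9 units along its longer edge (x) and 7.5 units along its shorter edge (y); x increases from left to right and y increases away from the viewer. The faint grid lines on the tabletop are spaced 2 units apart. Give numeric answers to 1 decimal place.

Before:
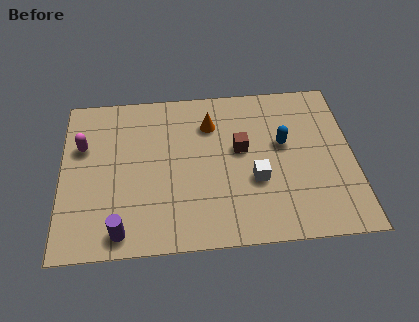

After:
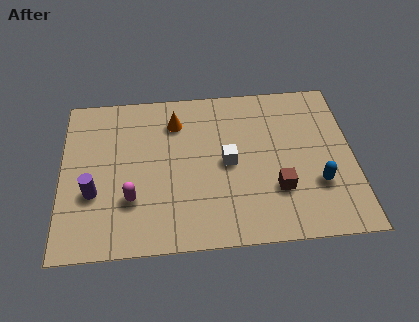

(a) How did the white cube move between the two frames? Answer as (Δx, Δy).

(-1.0, 0.9)

From the two frames, the white cube sits at roughly (7.2, 2.8) before and (6.2, 3.7) after.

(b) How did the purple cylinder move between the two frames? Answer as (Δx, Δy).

(-1.0, 1.8)

The purple cylinder was at about (2.2, 0.9) and moved to about (1.2, 2.7).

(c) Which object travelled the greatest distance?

the magenta capsule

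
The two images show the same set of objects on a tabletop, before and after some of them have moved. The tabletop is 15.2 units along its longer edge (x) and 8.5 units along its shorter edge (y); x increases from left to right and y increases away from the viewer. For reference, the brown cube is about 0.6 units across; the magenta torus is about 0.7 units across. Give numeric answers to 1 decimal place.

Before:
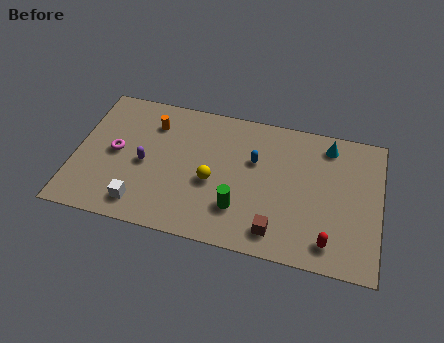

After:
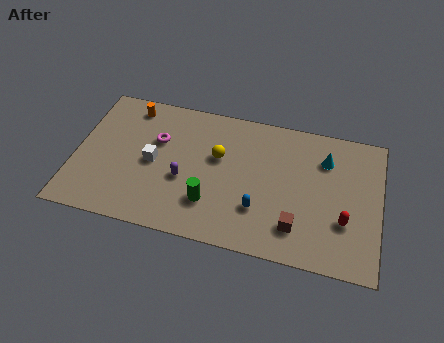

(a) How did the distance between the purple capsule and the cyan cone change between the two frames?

-2.1

The distance was about 9.6 in the first image and 7.5 in the second, so they moved 2.1 units closer together.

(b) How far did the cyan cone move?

0.9

The cyan cone moved from about (12.5, 7.2) to (12.4, 6.3), a distance of √(0.1² + 0.9²) ≈ 0.9.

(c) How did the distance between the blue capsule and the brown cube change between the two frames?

-2.2

They were about 4.2 units apart before and 2.0 after — 2.2 units closer together.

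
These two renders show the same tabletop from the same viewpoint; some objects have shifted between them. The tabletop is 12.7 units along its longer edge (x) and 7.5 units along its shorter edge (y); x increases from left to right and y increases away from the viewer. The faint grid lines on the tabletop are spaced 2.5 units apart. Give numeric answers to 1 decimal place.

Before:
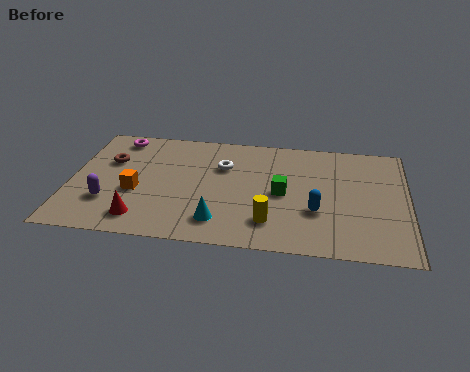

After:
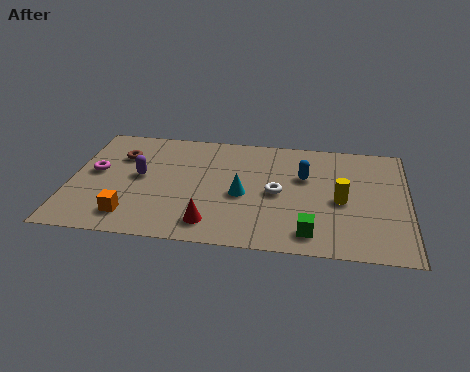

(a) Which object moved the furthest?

the yellow cylinder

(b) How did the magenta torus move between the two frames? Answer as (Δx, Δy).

(-0.7, -2.4)

The magenta torus started near (1.6, 6.5) and ended near (0.9, 4.1).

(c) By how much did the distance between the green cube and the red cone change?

-2.0

Before: roughly 5.7 units apart; after: 3.7. That's 2.0 units closer together.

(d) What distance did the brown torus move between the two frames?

0.6

The brown torus was near (1.4, 4.9) before and (1.8, 5.3) after, so it travelled √(0.4² + 0.4²) ≈ 0.6 units.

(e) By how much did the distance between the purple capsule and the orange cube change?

+1.3

The distance was about 1.3 in the first image and 2.6 in the second, so they moved 1.3 units further apart.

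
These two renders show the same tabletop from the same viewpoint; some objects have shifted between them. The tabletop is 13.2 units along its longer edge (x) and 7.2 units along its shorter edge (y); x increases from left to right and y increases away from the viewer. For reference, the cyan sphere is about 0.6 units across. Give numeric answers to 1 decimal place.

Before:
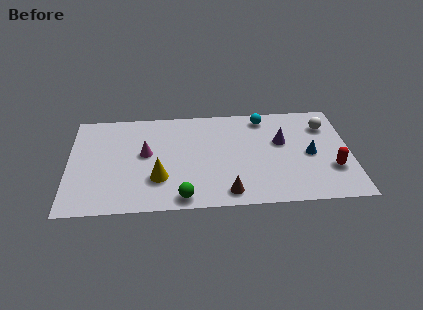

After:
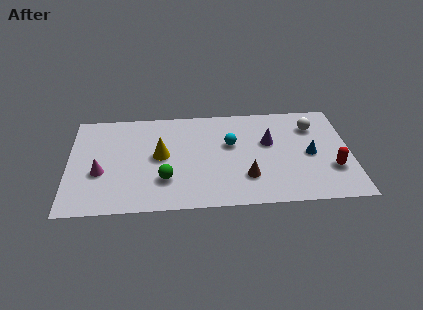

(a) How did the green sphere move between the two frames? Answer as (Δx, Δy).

(-0.8, 1.3)

The green sphere was at about (5.3, 0.8) and moved to about (4.5, 2.1).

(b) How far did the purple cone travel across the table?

0.6

The purple cone moved from about (10.0, 4.4) to (9.4, 4.4), a distance of √(0.6² + 0.0²) ≈ 0.6.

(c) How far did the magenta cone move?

2.4

From (3.6, 4.0) to (1.5, 2.8), the magenta cone covered √(2.1² + 1.2²) ≈ 2.4 units.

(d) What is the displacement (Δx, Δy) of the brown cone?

(0.9, 1.0)

From the two frames, the brown cone sits at roughly (7.4, 1.0) before and (8.3, 2.0) after.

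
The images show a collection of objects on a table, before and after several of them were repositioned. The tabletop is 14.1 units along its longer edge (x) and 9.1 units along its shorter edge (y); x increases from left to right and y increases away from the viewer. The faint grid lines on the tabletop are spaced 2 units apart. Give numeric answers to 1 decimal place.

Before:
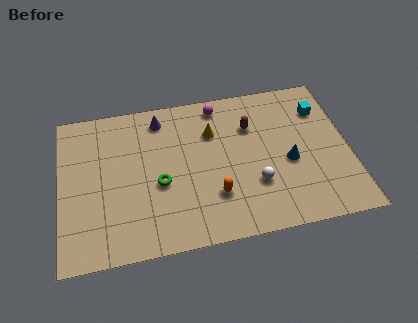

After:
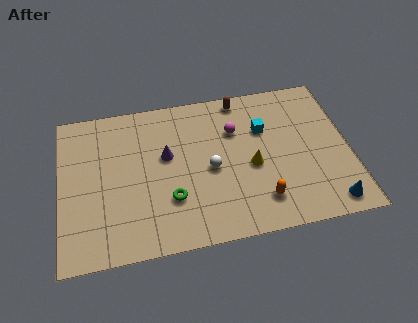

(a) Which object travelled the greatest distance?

the blue cone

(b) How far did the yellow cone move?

3.0

The yellow cone moved from about (7.5, 6.4) to (9.3, 4.0), a distance of √(1.8² + 2.4²) ≈ 3.0.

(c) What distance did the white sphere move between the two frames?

2.5

The white sphere moved from about (9.4, 2.9) to (7.3, 4.2), a distance of √(2.1² + 1.3²) ≈ 2.5.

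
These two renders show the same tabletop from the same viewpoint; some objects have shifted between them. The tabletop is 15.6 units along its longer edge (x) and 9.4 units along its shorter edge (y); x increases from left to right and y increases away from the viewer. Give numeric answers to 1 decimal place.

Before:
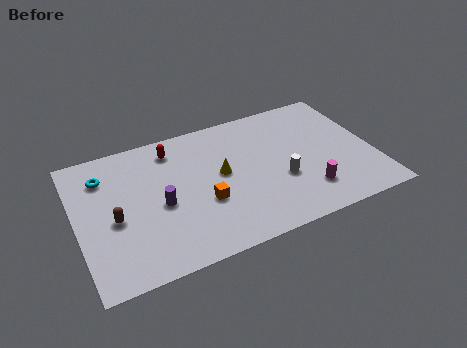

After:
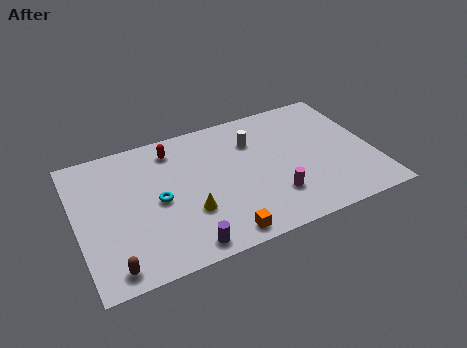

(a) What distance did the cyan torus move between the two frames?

3.7

The cyan torus moved from about (1.6, 7.2) to (4.2, 4.5), a distance of √(2.6² + 2.7²) ≈ 3.7.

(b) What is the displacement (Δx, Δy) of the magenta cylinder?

(-1.7, 0.3)

The magenta cylinder was at about (11.8, 2.2) and moved to about (10.1, 2.5).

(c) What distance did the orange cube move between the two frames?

2.6

The orange cube moved from about (6.5, 3.5) to (7.1, 1.0), a distance of √(0.6² + 2.5²) ≈ 2.6.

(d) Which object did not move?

the red capsule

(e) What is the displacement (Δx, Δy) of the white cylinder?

(-1.1, 3.3)

From the two frames, the white cylinder sits at roughly (10.6, 3.5) before and (9.5, 6.8) after.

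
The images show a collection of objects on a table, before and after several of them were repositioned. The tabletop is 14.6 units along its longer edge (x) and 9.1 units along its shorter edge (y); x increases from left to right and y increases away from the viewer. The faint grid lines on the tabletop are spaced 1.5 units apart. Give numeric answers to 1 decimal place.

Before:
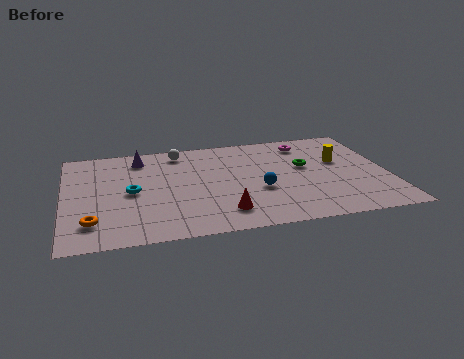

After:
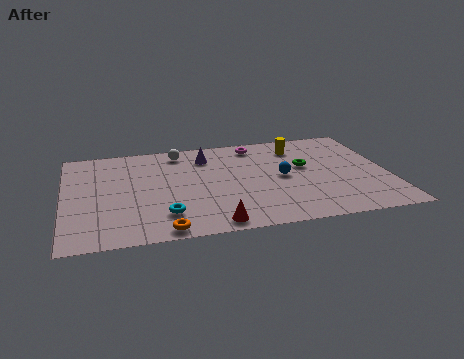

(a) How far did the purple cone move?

3.0

From (3.5, 7.5) to (6.5, 7.1), the purple cone covered √(3.0² + 0.4²) ≈ 3.0 units.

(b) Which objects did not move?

the green torus and the white sphere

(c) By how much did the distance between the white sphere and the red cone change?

+0.8

They were about 6.2 units apart before and 7.0 after — 0.8 units further apart.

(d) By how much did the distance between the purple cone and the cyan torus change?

+2.3

They were about 3.1 units apart before and 5.4 after — 2.3 units further apart.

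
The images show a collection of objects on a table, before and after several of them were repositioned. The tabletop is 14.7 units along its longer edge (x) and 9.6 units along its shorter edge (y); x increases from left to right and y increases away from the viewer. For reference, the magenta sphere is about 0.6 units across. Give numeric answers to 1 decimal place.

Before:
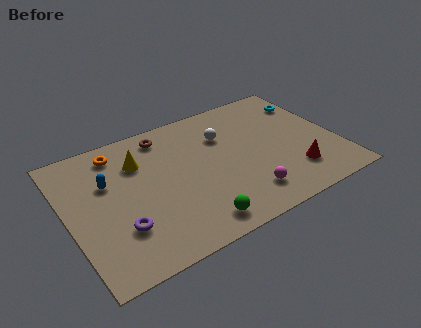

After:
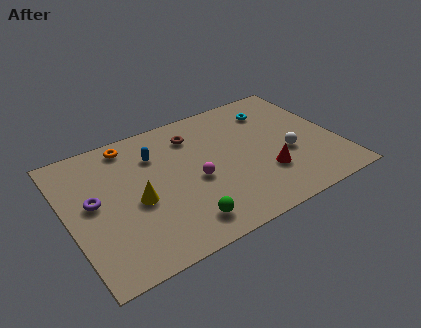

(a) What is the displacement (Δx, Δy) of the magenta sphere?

(-2.4, 2.3)

From the two frames, the magenta sphere sits at roughly (9.2, 1.9) before and (6.8, 4.2) after.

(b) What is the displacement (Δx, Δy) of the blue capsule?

(2.7, 0.8)

The blue capsule was at about (2.3, 6.2) and moved to about (5.0, 7.0).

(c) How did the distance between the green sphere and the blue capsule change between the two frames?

-0.9

The distance was about 6.3 in the first image and 5.4 in the second, so they moved 0.9 units closer together.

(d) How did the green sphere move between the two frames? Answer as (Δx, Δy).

(-0.6, 0.3)

From the two frames, the green sphere sits at roughly (6.3, 1.3) before and (5.7, 1.6) after.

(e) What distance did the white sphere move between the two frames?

4.2

The white sphere moved from about (8.8, 6.7) to (11.9, 3.8), a distance of √(3.1² + 2.9²) ≈ 4.2.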